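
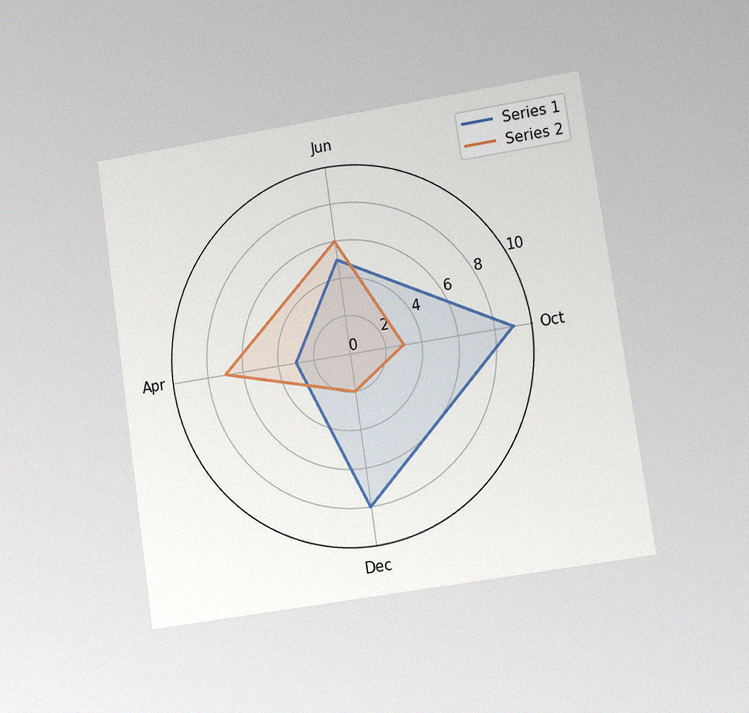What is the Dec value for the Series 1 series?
8

The chart is tilted about 8° counter-clockwise and viewed at a slight angle, with some photo noise. On the Dec axis, Series 1 reaches 8.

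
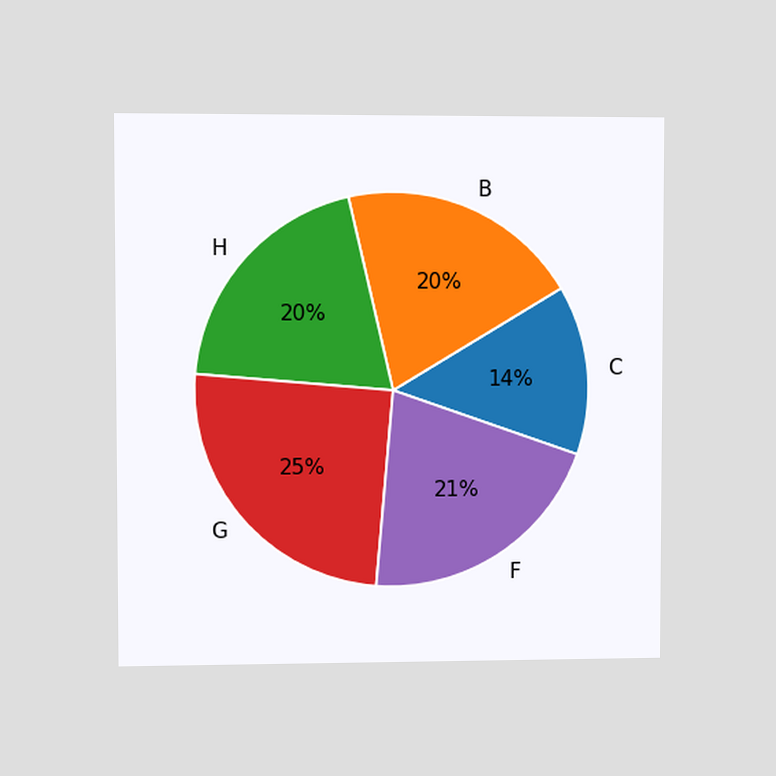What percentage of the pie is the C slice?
The chart is viewed at a slight angle. The C slice takes up 14% of the pie.

14%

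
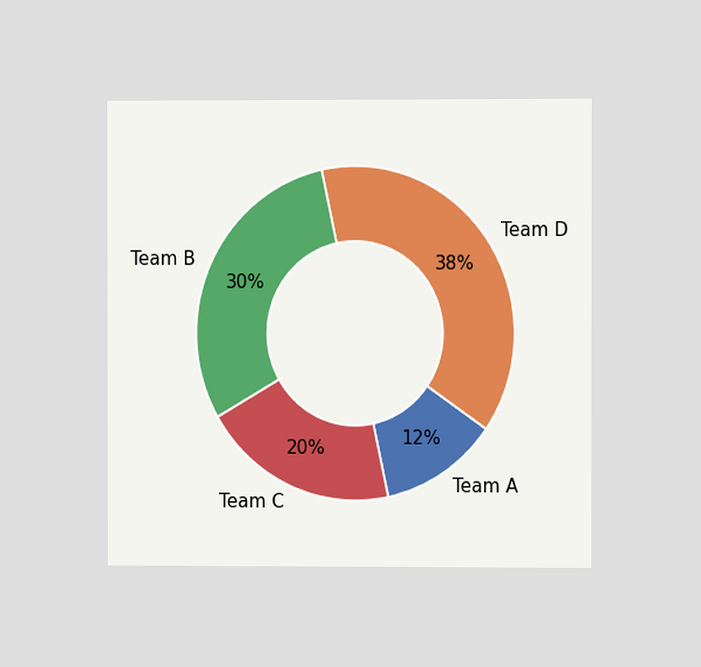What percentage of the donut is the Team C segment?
The chart is viewed at a slight angle. The Team C segment takes up 20% of the ring.

20%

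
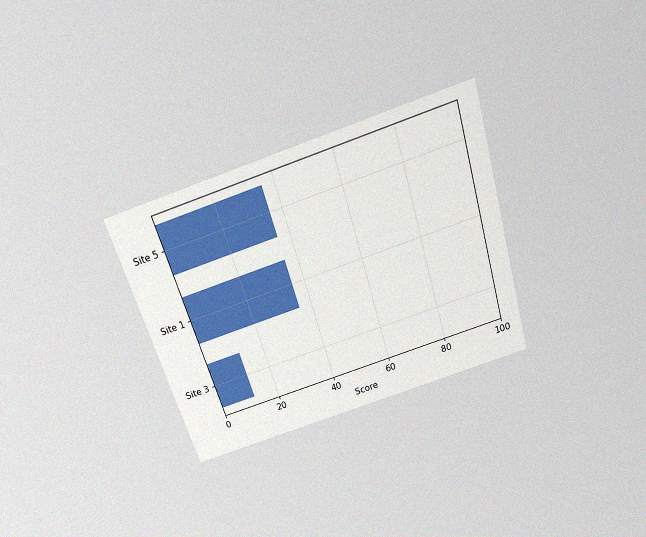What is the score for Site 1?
The chart is tilted about 17° counter-clockwise and viewed slightly from above, with some photo noise. Reading along the chart's x-axis, the Site 1 bar reaches 36.

36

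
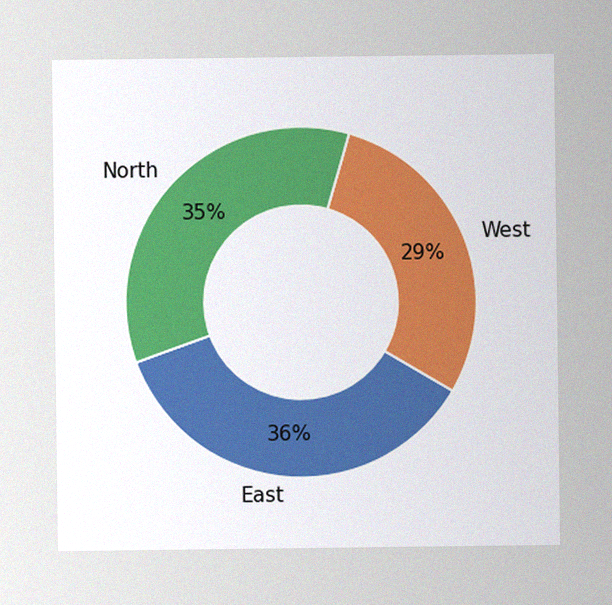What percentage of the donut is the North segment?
The image has some photo noise and uneven lighting. The North segment takes up 35% of the ring.

35%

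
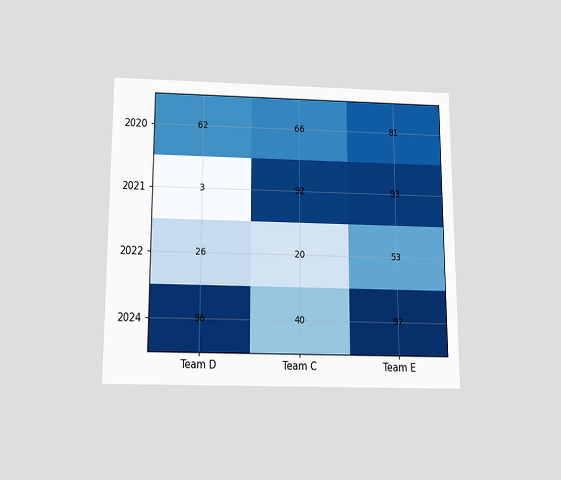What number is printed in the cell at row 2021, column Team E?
The chart is viewed slightly from below. The (2021, Team E) cell reads 93.

93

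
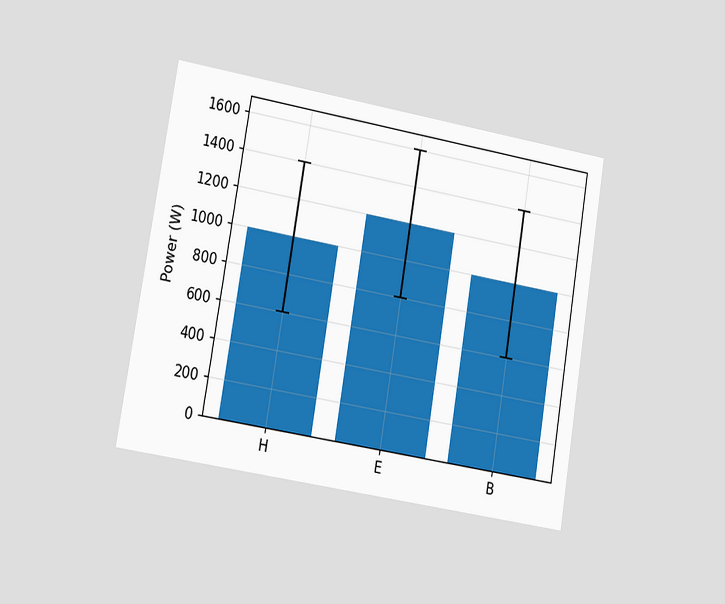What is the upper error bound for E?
The chart is tilted about 9° clockwise and viewed at a slight angle. The E bar's upper whisker reaches 1600W.

1600W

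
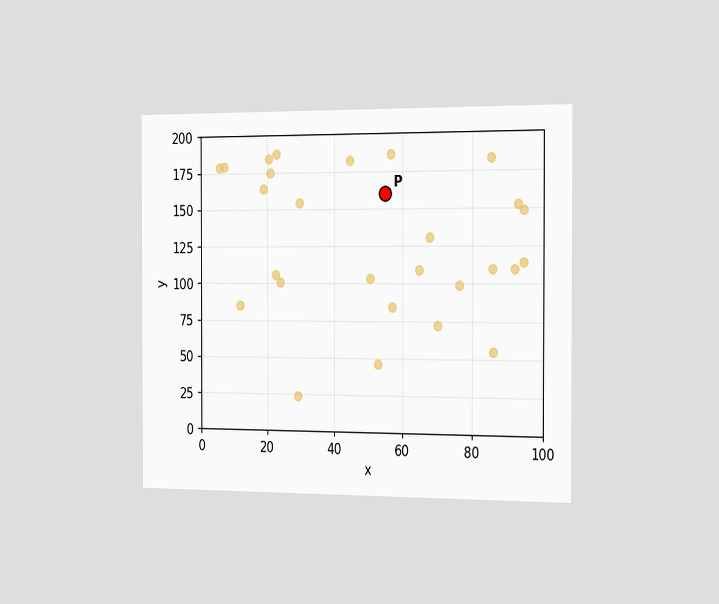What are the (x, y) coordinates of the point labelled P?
(55, 160)

The chart is viewed slightly from the right. Following the gridlines from P to each axis, P sits at (55, 160).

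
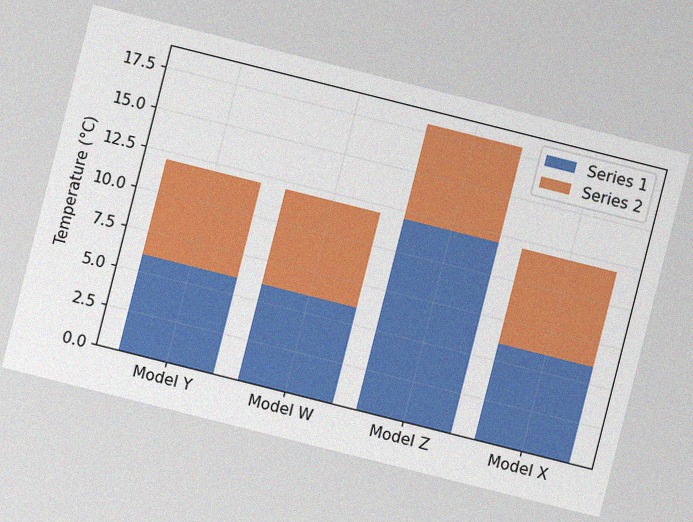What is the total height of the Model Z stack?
18°C

The chart is tilted about 14° clockwise, with some photo noise. The Model Z stack's top reaches 18°C on the y-axis.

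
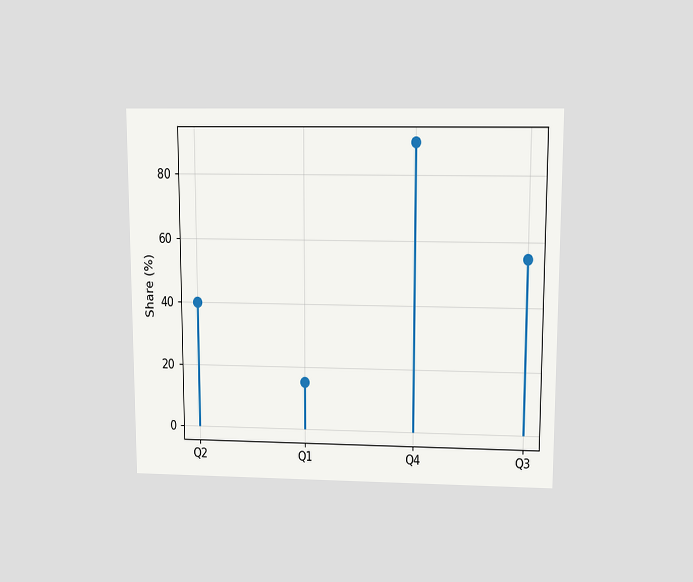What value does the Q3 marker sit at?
55%

The chart is viewed slightly from above. The Q3 marker sits at 55%.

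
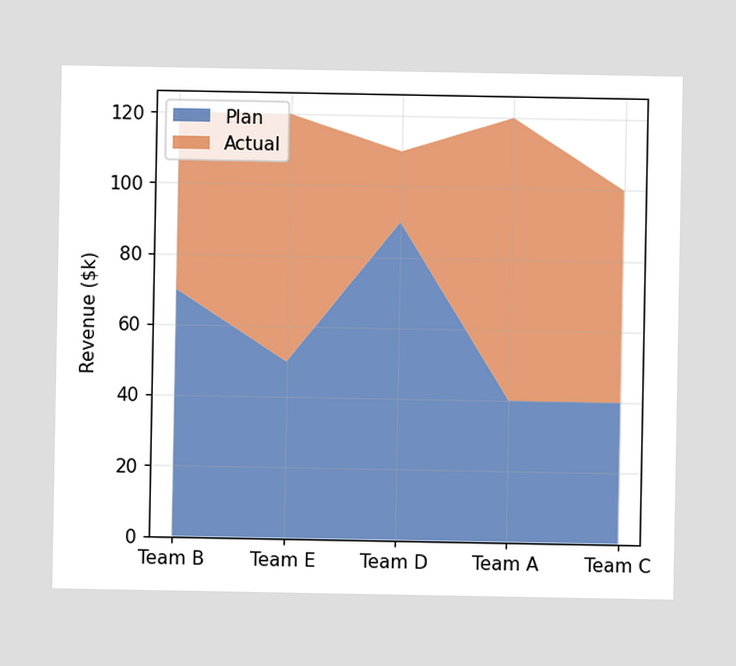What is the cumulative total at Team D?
$110k

The stacked total at Team D reaches $110k.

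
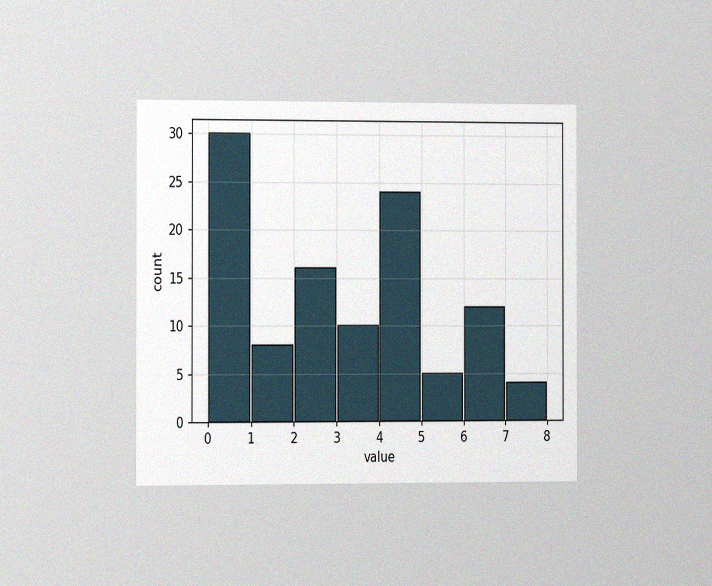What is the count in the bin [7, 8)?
4

The chart is viewed slightly from the left, with some photo noise. The [7, 8) bin has height 4.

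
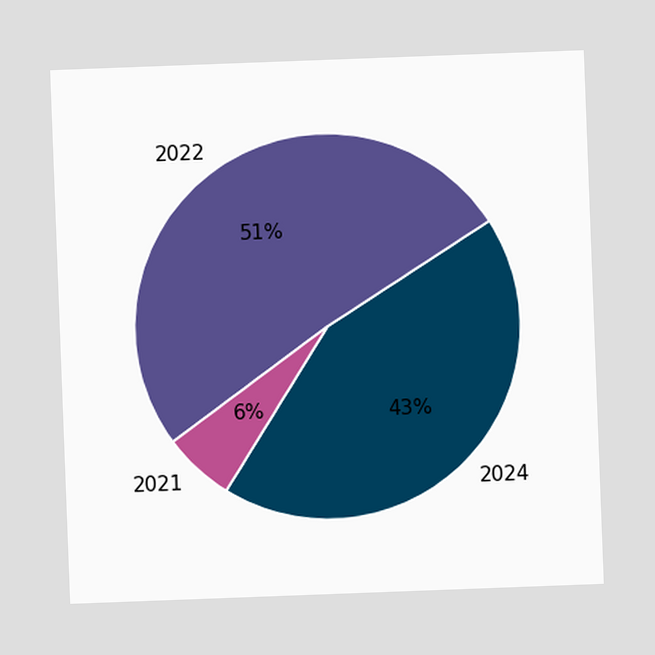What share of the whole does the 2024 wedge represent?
43%

The chart is tilted about 2° counter-clockwise. The 2024 slice takes up 43% of the pie.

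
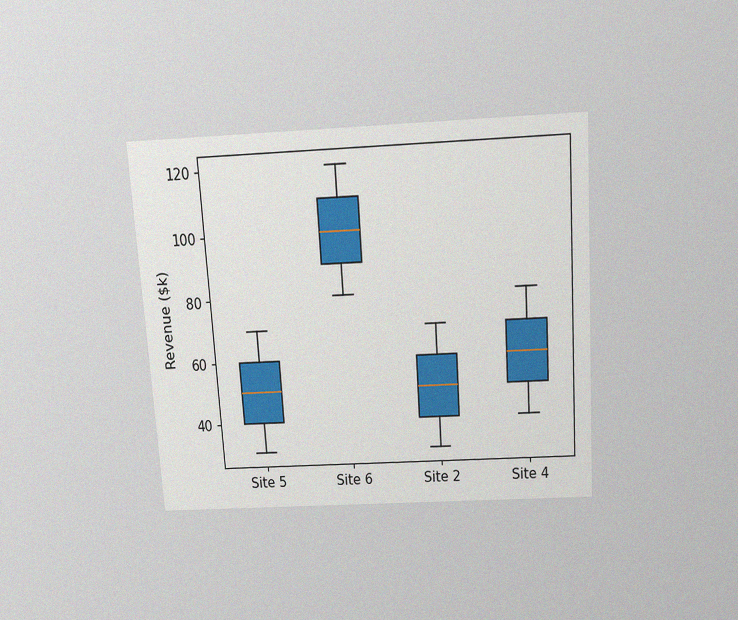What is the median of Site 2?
The chart is tilted about 4° counter-clockwise and viewed slightly from above, with some photo noise. The median line in the Site 2 box sits at $50k.

$50k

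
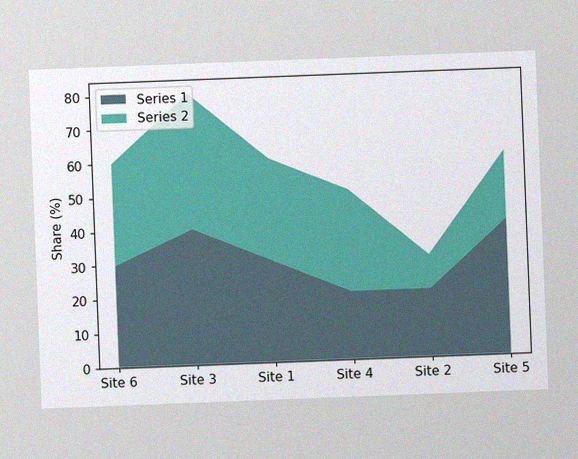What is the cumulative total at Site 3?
The chart is tilted about 2° counter-clockwise, with some photo noise. The stacked total at Site 3 reaches 80%.

80%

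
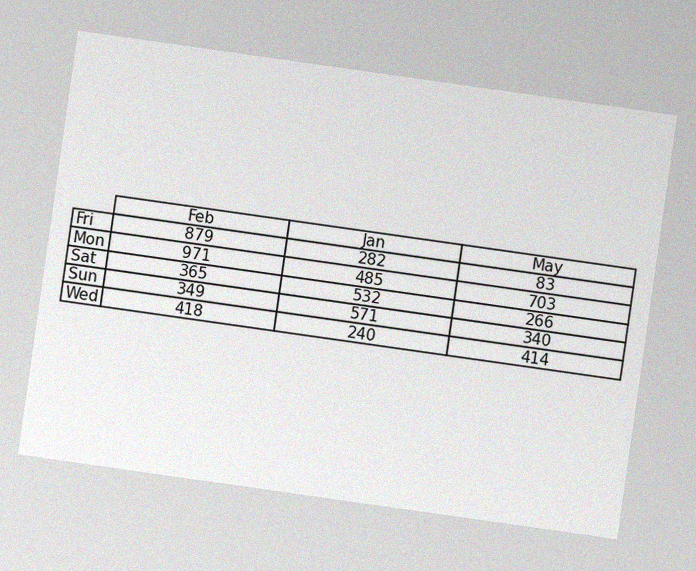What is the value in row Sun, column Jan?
571

The chart is tilted about 8° clockwise, with some photo noise. The (Sun, Jan) cell reads 571.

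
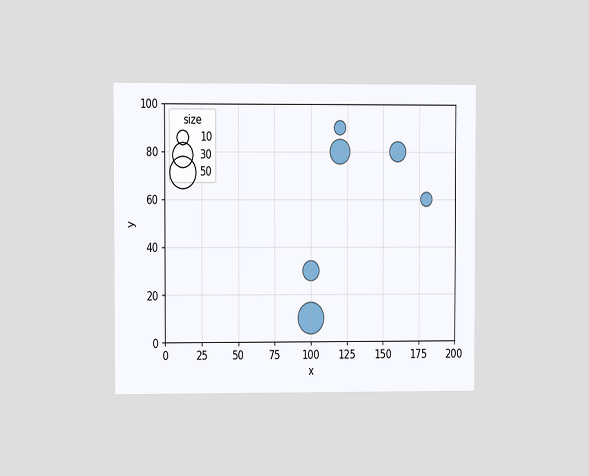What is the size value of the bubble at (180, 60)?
The chart is viewed at a slight angle. Matching the bubble at (180, 60) against the size legend gives 10.

10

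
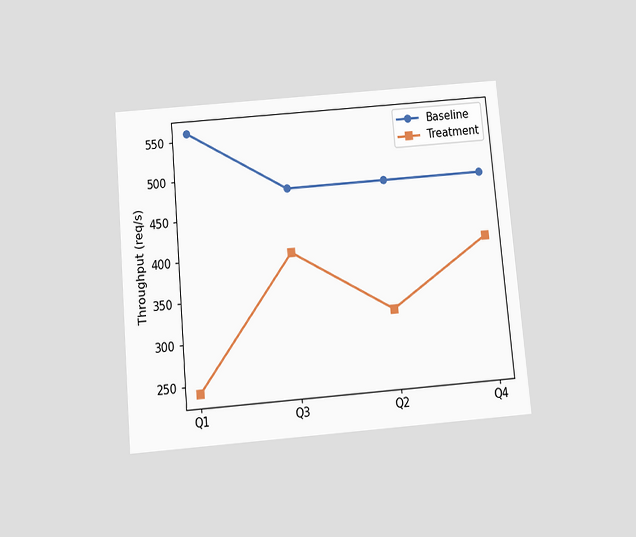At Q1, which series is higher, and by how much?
Baseline, by 320req/s

The chart is tilted about 5° counter-clockwise and viewed slightly from below. At Q1, Baseline sits above the other line by 320req/s.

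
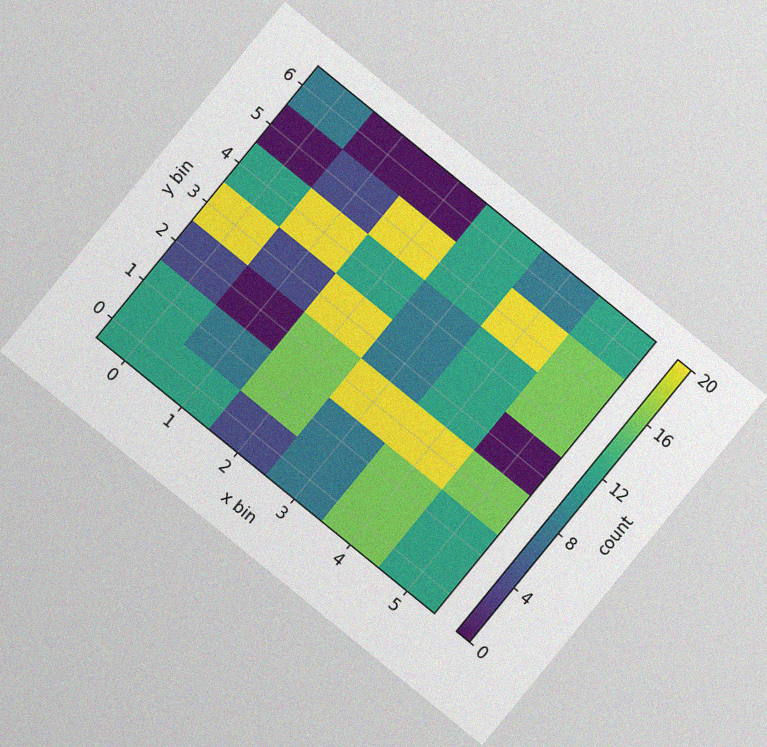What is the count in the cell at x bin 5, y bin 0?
12

The chart is tilted about 39° clockwise, with some photo noise. Matching the cell (5, 0) against the colorbar gives 12.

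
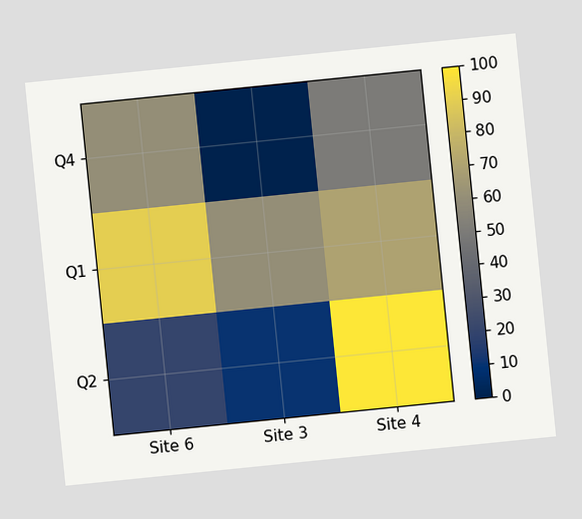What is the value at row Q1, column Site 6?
90

The chart is tilted about 6° counter-clockwise. Matching cell (Q1, Site 6) against the colorbar gives 90.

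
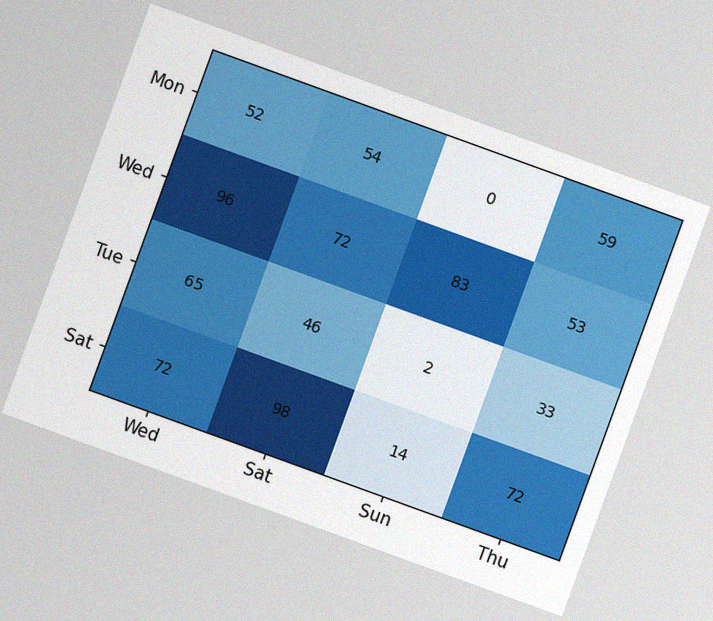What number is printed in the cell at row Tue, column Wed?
The chart is tilted about 20° clockwise, with some photo noise. The (Tue, Wed) cell reads 65.

65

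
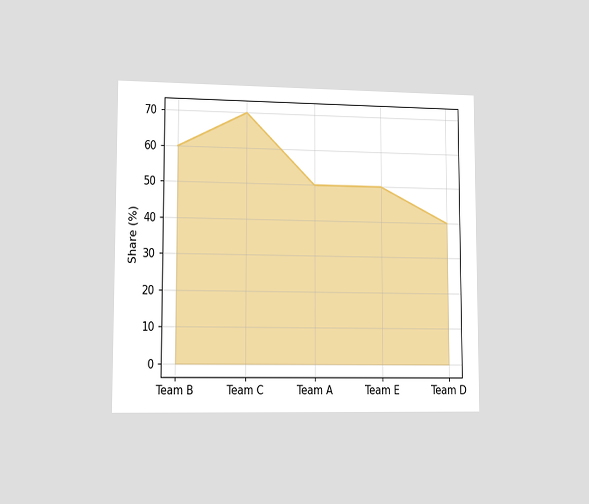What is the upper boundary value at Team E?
50%

The chart is viewed slightly from the left. At Team E the upper boundary is at 50%.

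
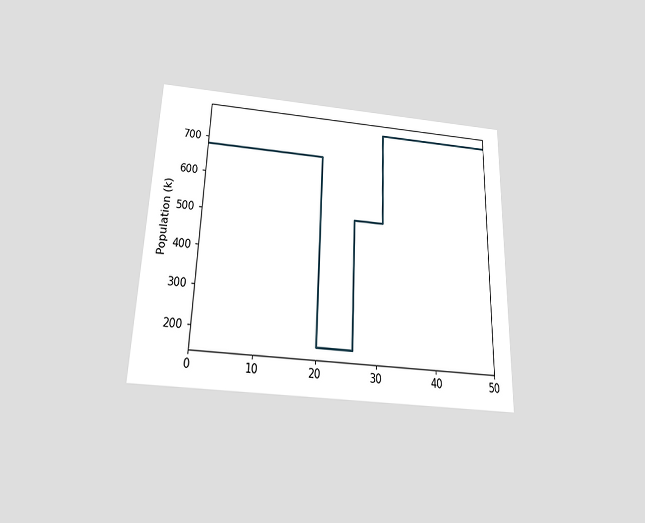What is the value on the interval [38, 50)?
765k

The chart is viewed slightly from below. On [38, 50) the step sits at 765k.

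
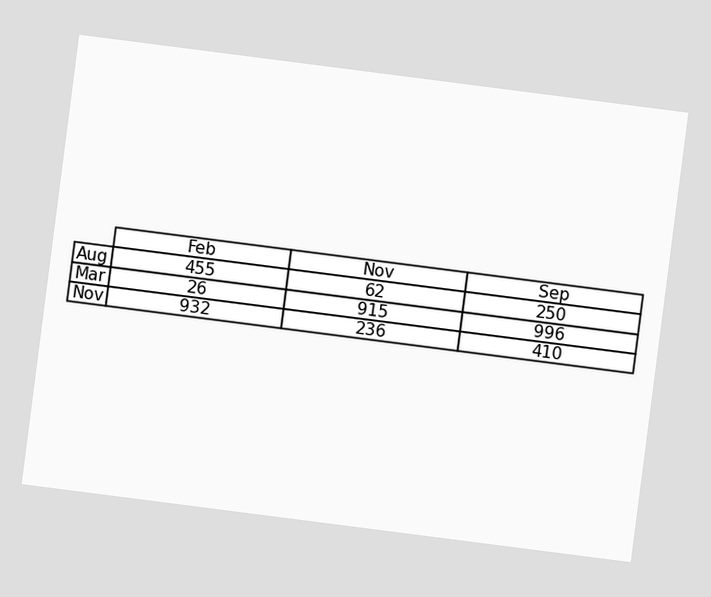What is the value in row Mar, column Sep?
996

The chart is tilted about 7° clockwise. The (Mar, Sep) cell reads 996.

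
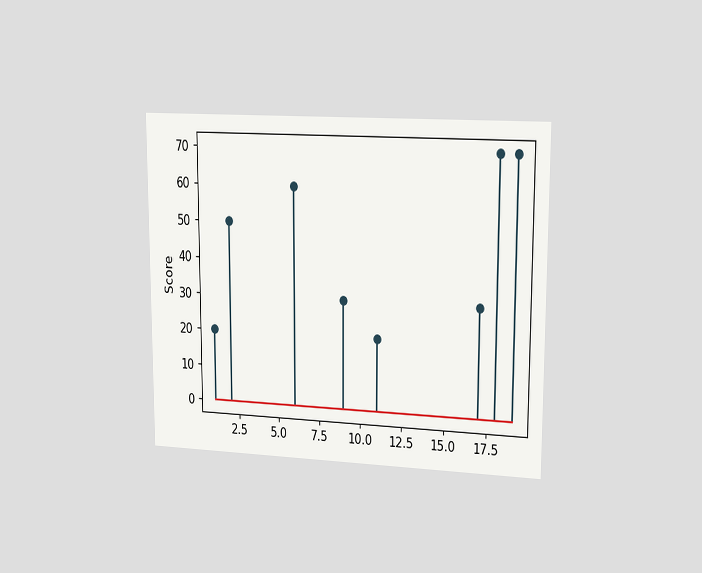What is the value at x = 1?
20

The chart is viewed slightly from the right. The stem at x=1 reaches 20.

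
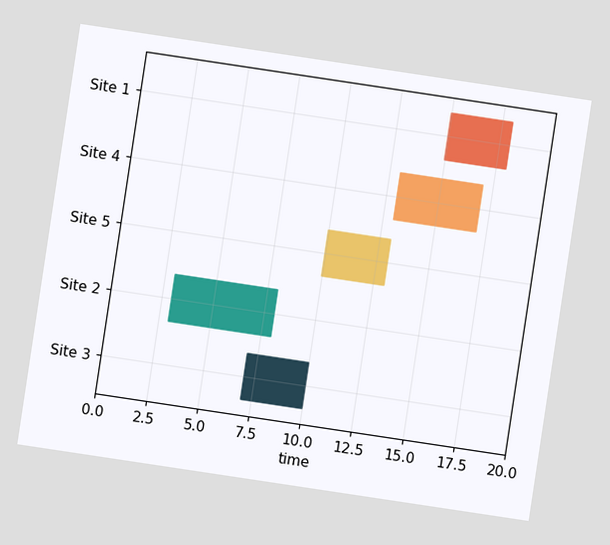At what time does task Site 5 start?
10

The chart is tilted about 9° clockwise. The Site 5 bar begins at t=10.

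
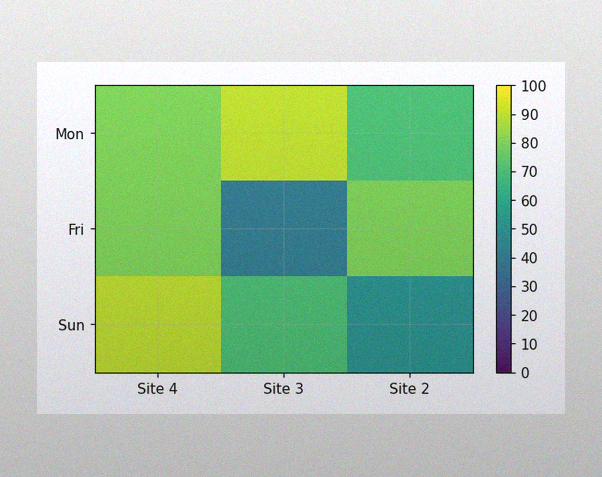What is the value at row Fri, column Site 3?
40

The image has some photo noise and uneven lighting. Matching cell (Fri, Site 3) against the colorbar gives 40.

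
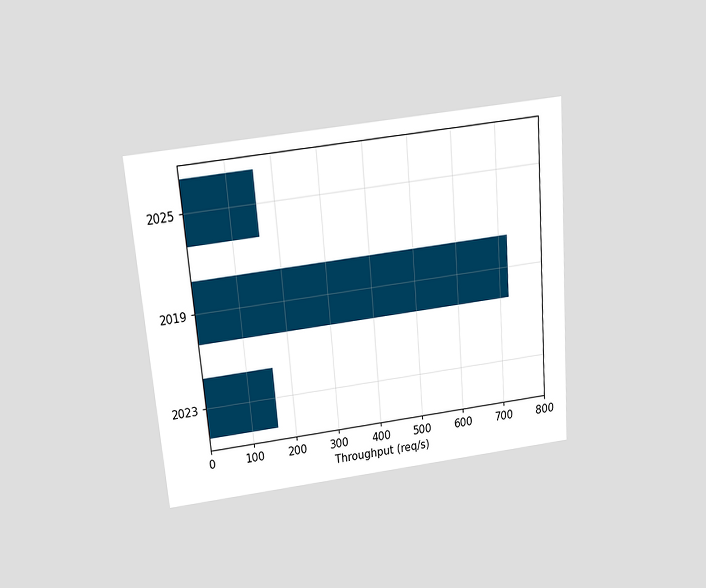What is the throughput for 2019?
720req/s

The chart is tilted about 5° counter-clockwise and viewed slightly from above. Reading along the chart's x-axis, the 2019 bar reaches 720req/s.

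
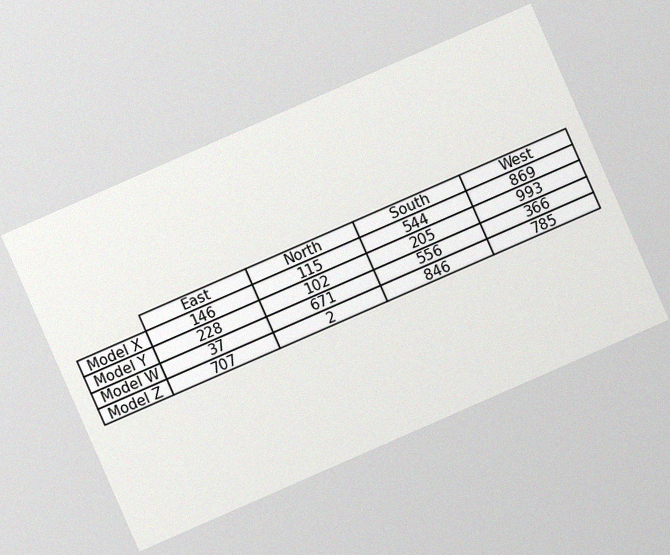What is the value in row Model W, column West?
366

The chart is tilted about 24° counter-clockwise, with some photo noise. The (Model W, West) cell reads 366.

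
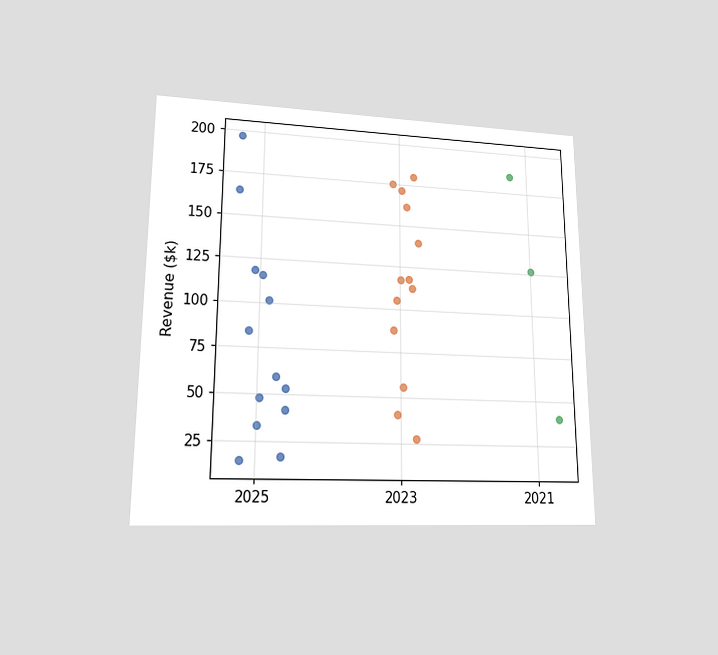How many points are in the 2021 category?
3

The chart is viewed at a slight angle. Counting the markers in the 2021 column gives 3.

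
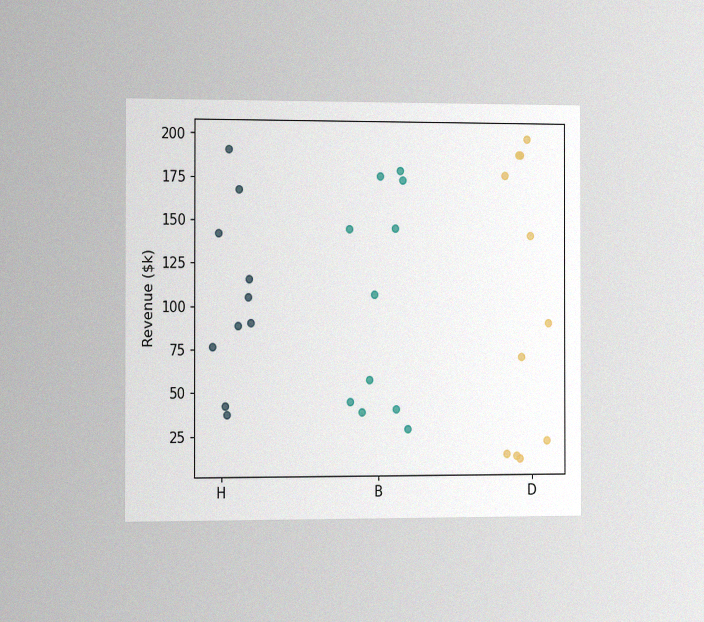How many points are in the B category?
The chart is viewed slightly from the left, with some photo noise. Counting the markers in the B column gives 11.

11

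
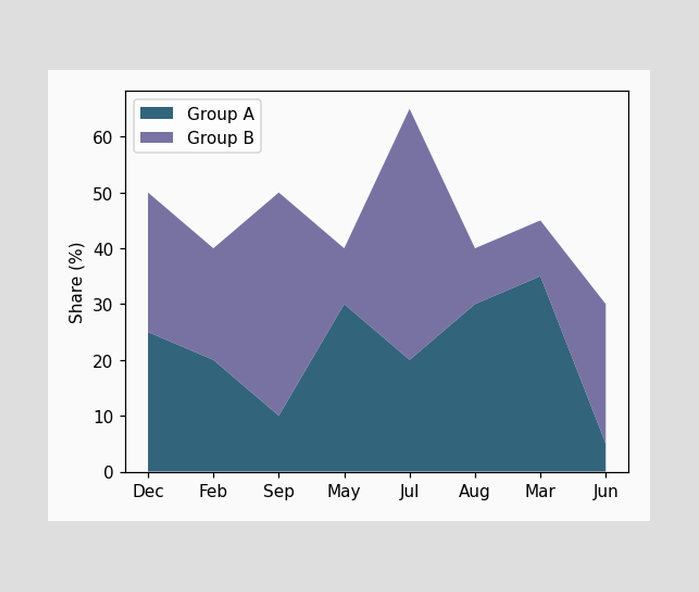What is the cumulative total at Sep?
50%

The stacked total at Sep reaches 50%.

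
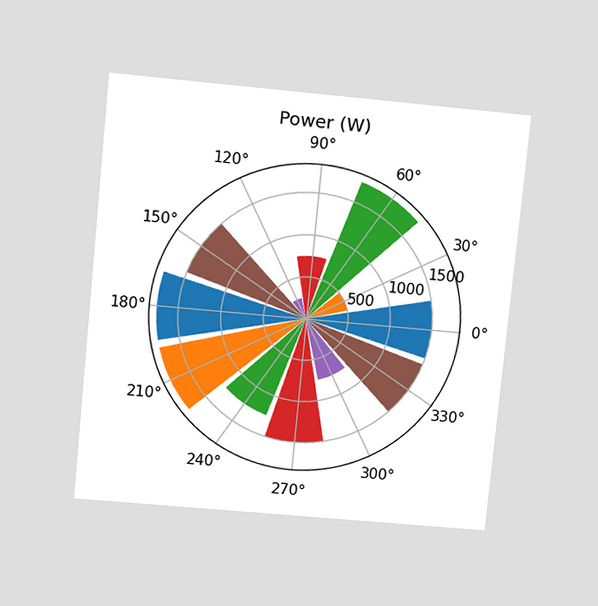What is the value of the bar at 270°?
The chart is tilted about 6° clockwise and viewed at a slight angle. The bar at 270° reaches 1500W on the radial axis.

1500W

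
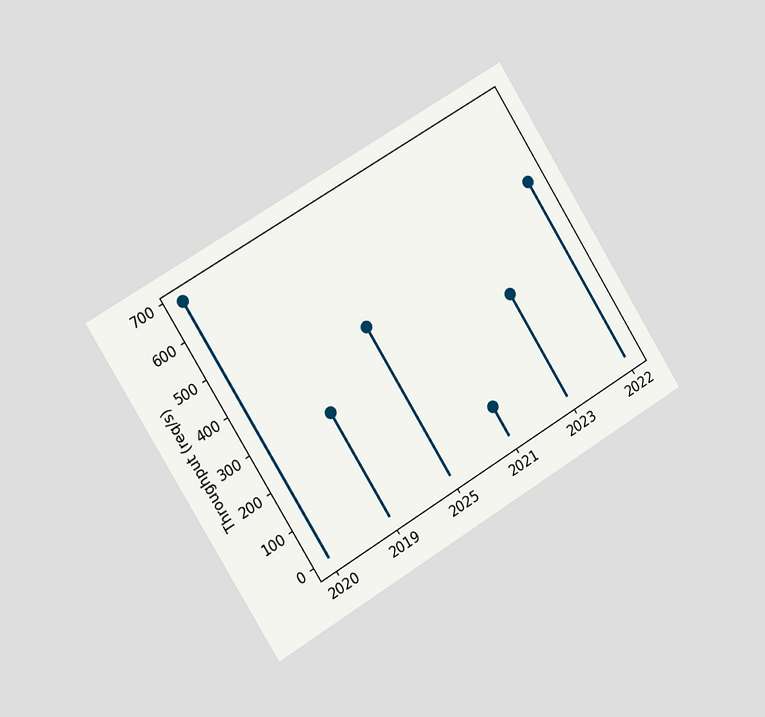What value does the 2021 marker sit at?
80req/s

The chart is tilted about 32° counter-clockwise and viewed slightly from the left. The 2021 marker sits at 80req/s.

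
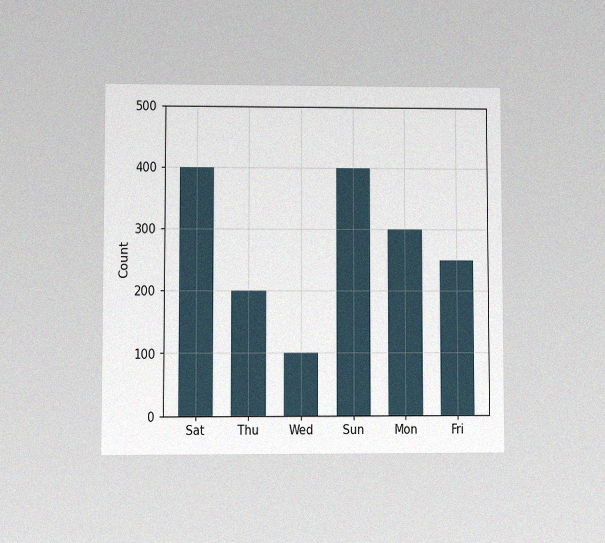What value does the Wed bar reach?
The chart is viewed at a slight angle, with some photo noise. Reading along the chart's y-axis, the Wed bar reaches 100.

100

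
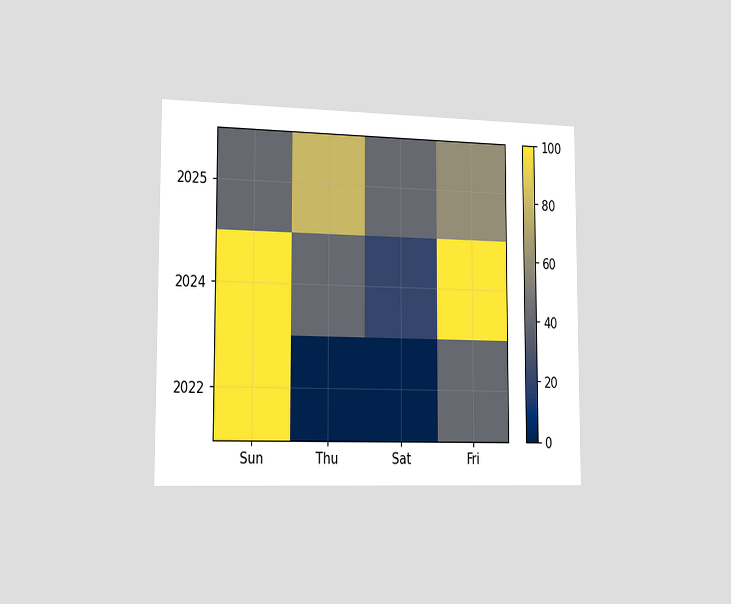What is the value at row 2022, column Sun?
The chart is viewed slightly from the left. Matching cell (2022, Sun) against the colorbar gives 100.

100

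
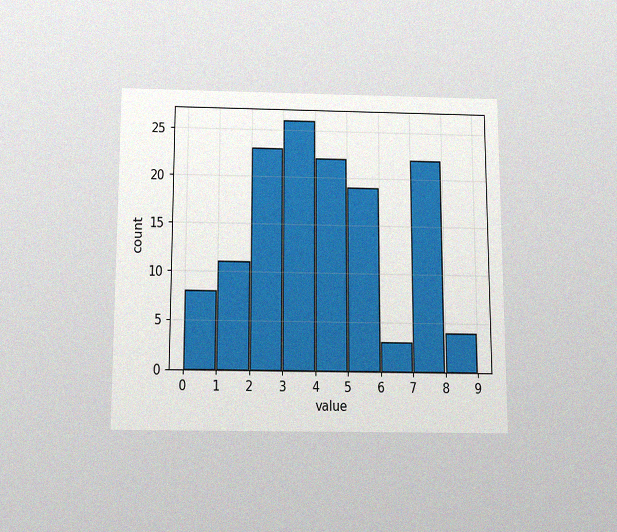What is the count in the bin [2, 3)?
23

The chart is viewed slightly from below, with some photo noise. The [2, 3) bin has height 23.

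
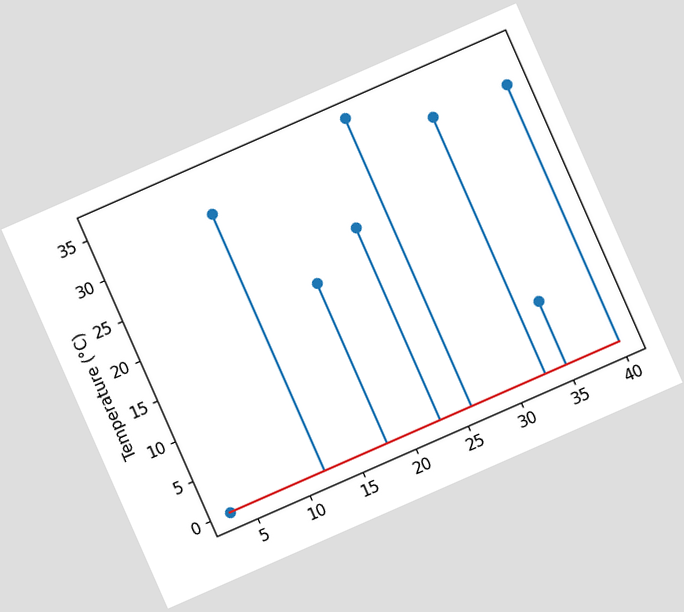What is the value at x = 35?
The chart is tilted about 24° counter-clockwise. The stem at x=35 reaches 8°C.

8°C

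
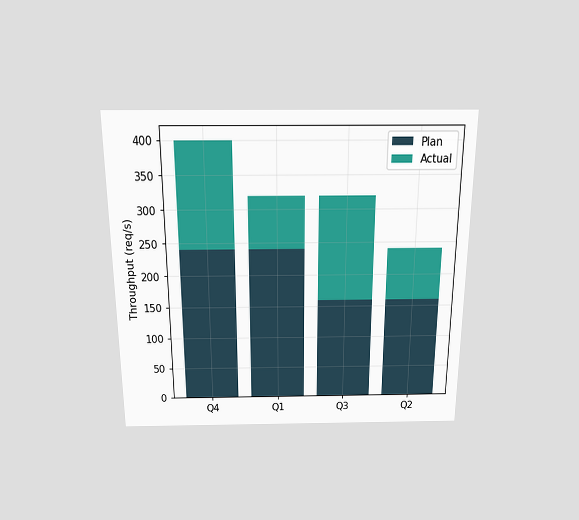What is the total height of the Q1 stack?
320req/s

The chart is viewed slightly from above. The Q1 stack's top reaches 320req/s on the y-axis.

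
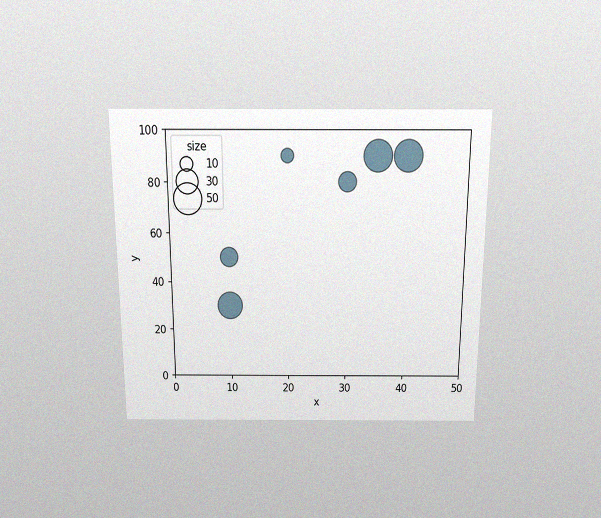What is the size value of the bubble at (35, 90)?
50

The chart is viewed slightly from above, with some photo noise. Matching the bubble at (35, 90) against the size legend gives 50.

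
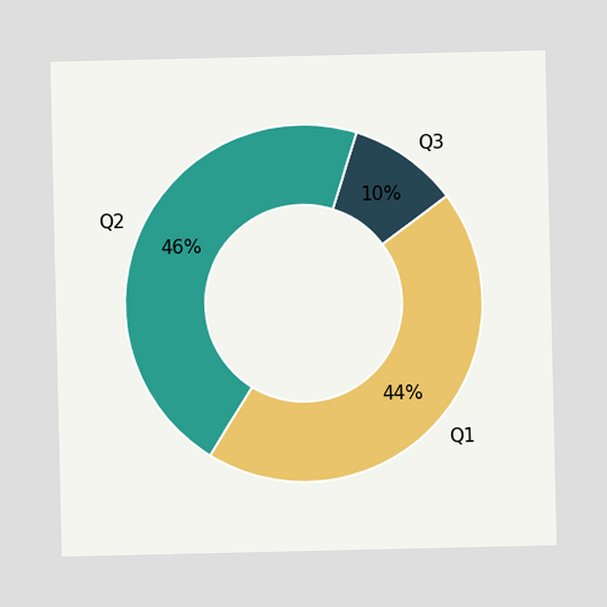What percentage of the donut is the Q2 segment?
The Q2 segment takes up 46% of the ring.

46%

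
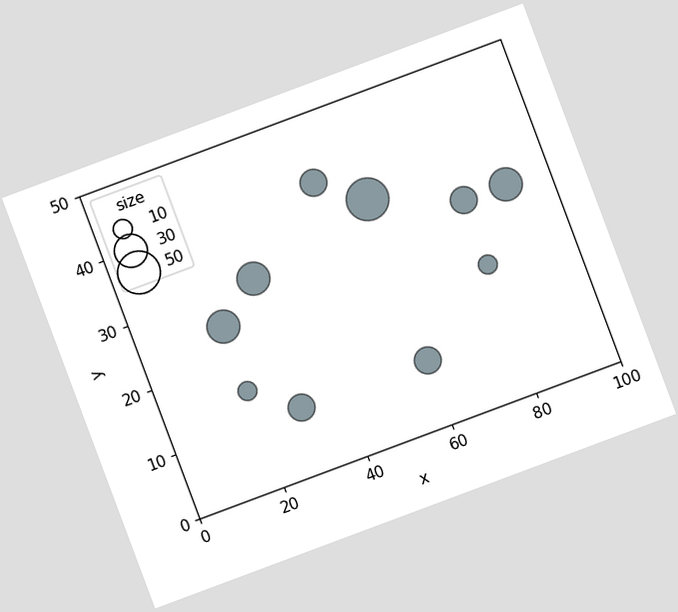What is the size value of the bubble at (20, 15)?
10

The chart is tilted about 20° counter-clockwise. Matching the bubble at (20, 15) against the size legend gives 10.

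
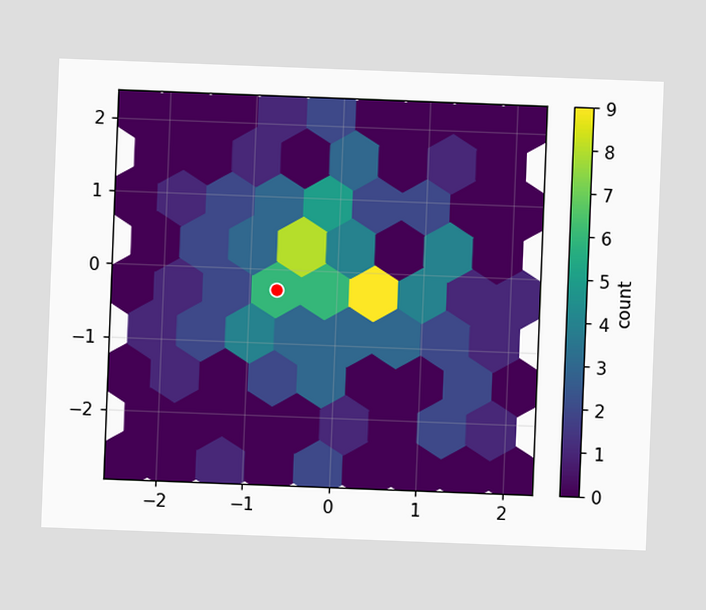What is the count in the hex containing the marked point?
6

The chart is tilted about 2° clockwise. The marked hex reads 6 on the colorbar.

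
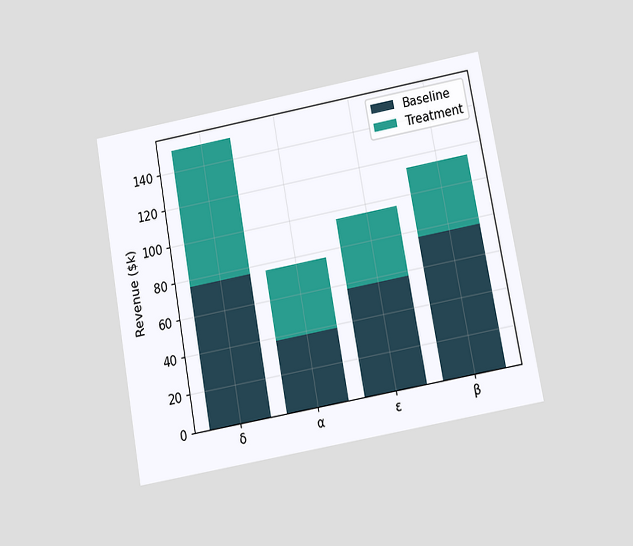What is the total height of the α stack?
$76k

The chart is tilted about 10° counter-clockwise and viewed slightly from below. The α stack's top reaches $76k on the y-axis.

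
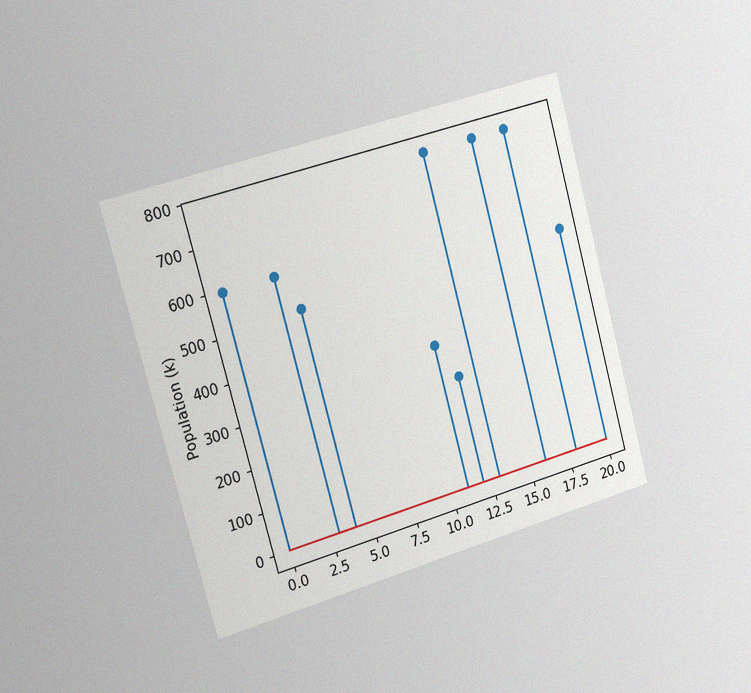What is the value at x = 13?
765k

The chart is tilted about 15° counter-clockwise and viewed slightly from the left, with some photo noise. The stem at x=13 reaches 765k.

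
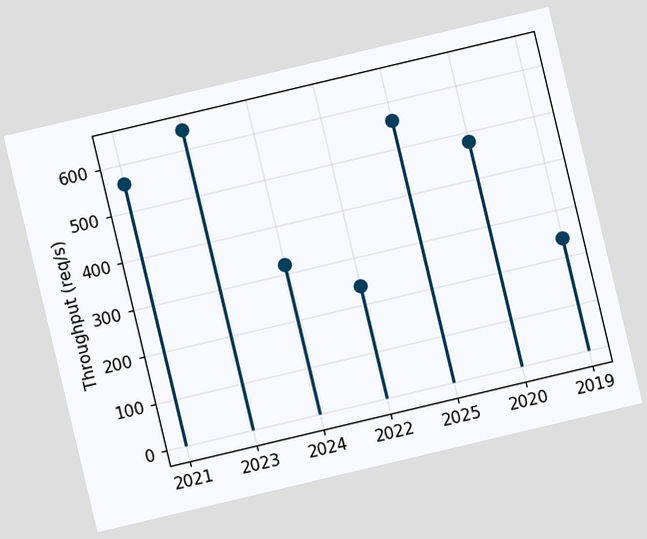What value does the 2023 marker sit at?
640req/s

The chart is tilted about 13° counter-clockwise. The 2023 marker sits at 640req/s.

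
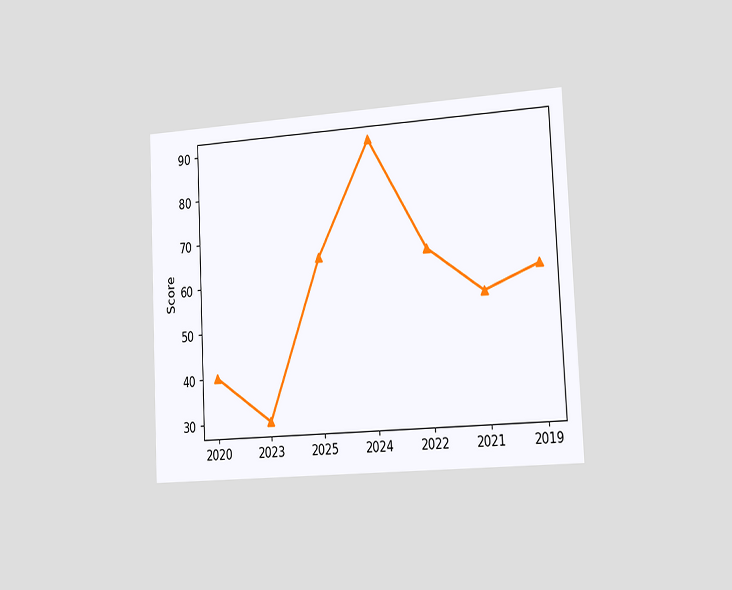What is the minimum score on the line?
30

The chart is tilted about 3° counter-clockwise and viewed slightly from the right. The lowest point is at 2023, and reading across to the y-axis gives 30.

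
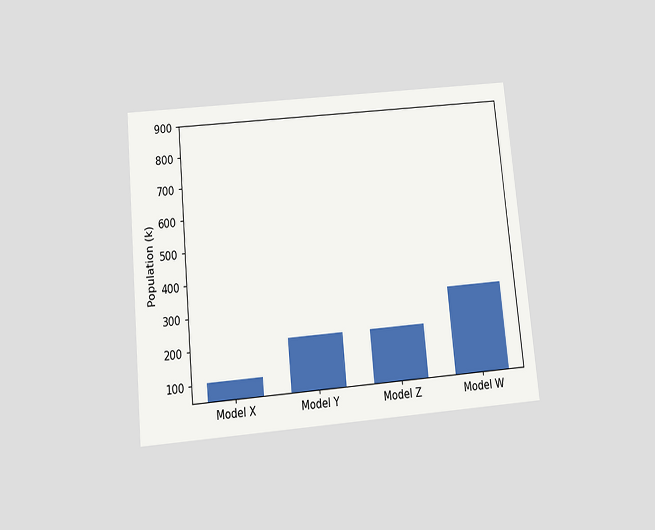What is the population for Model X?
The chart is tilted about 5° counter-clockwise and viewed slightly from below. Reading along the chart's y-axis, the Model X bar reaches 106k.

106k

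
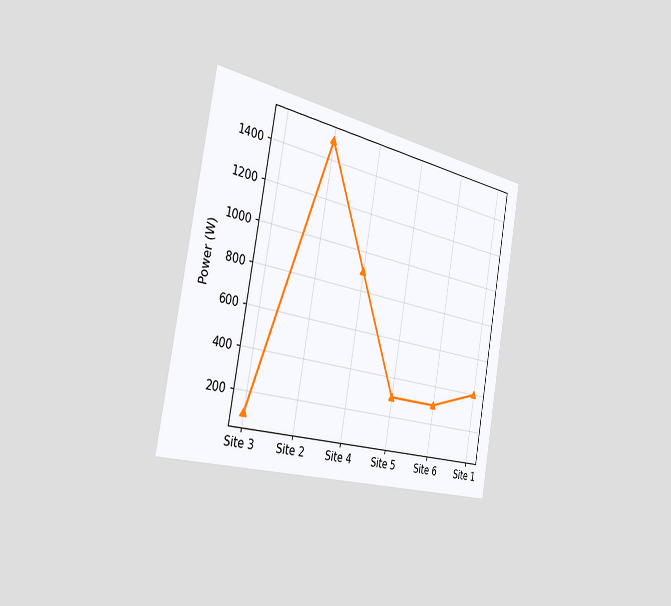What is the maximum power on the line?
1500W

The chart is tilted about 10° clockwise and viewed slightly from the left. The highest point is at Site 2, and reading across to the y-axis gives 1500W.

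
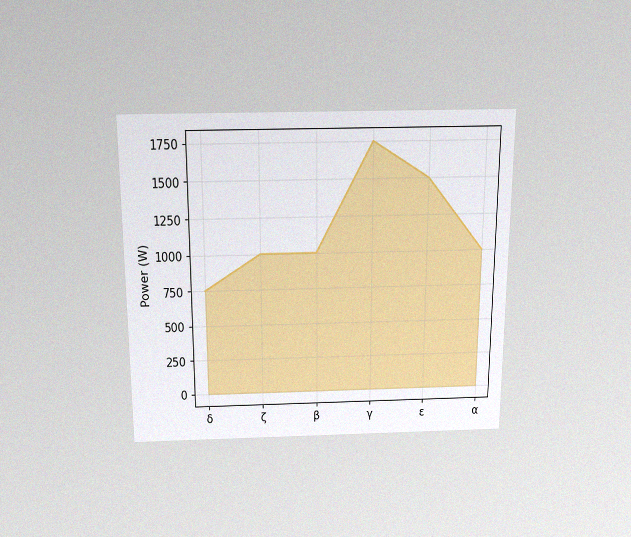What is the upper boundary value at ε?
1500W

The chart is viewed slightly from above, with some photo noise. At ε the upper boundary is at 1500W.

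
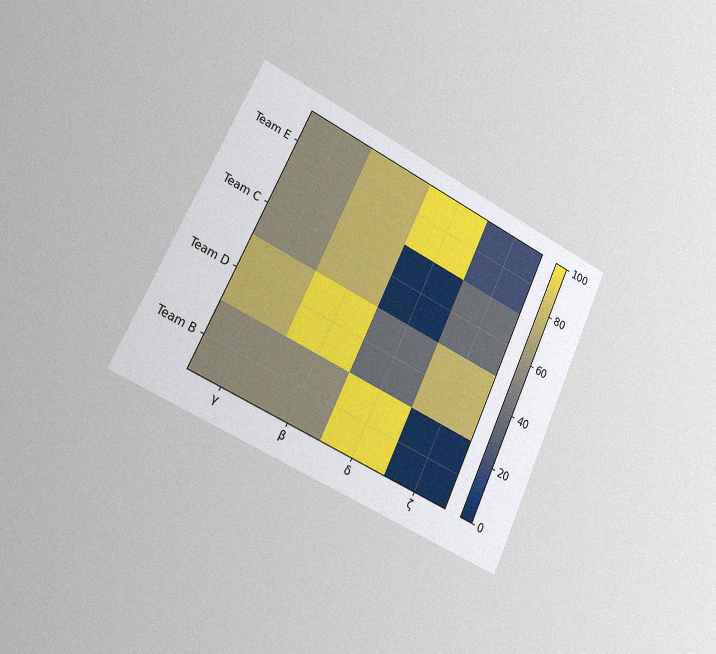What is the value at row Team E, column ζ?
20

The chart is tilted about 25° clockwise and viewed slightly from the left, with some photo noise. Matching cell (Team E, ζ) against the colorbar gives 20.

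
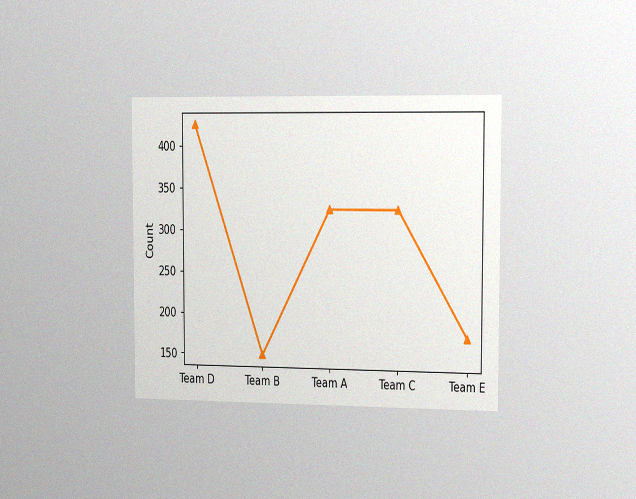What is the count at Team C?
325

The chart is viewed slightly from the right, with some photo noise. At Team C, the line is at 325.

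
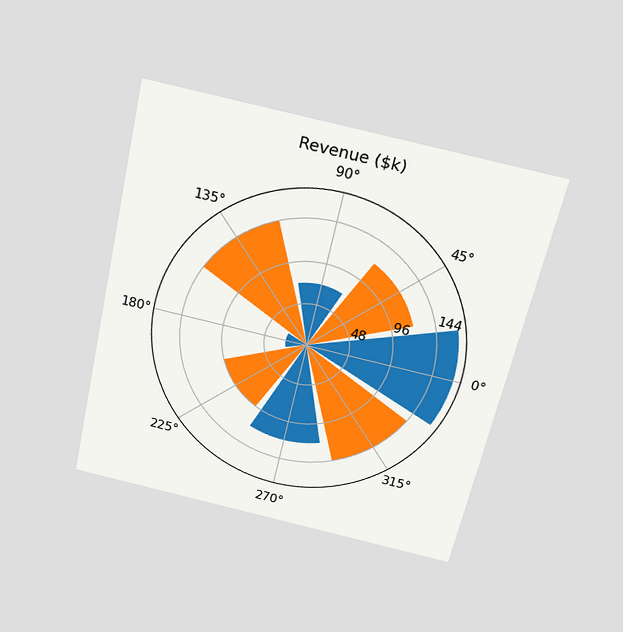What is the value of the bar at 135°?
The chart is tilted about 13° clockwise and viewed slightly from above. The bar at 135° reaches $144k on the radial axis.

$144k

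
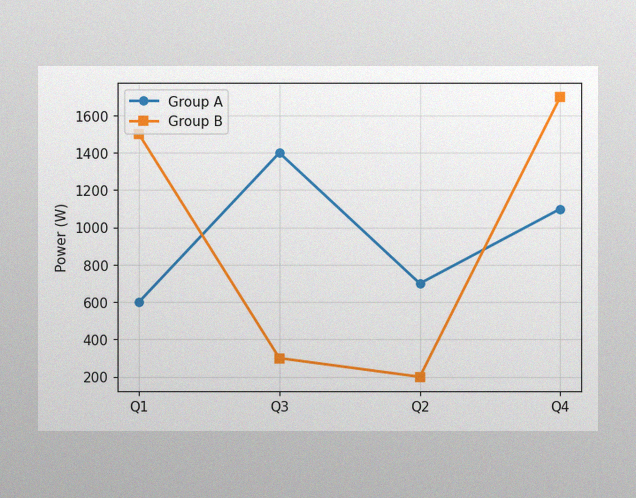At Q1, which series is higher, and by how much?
The image has some photo noise and uneven lighting. At Q1, Group B sits above the other line by 900W.

Group B, by 900W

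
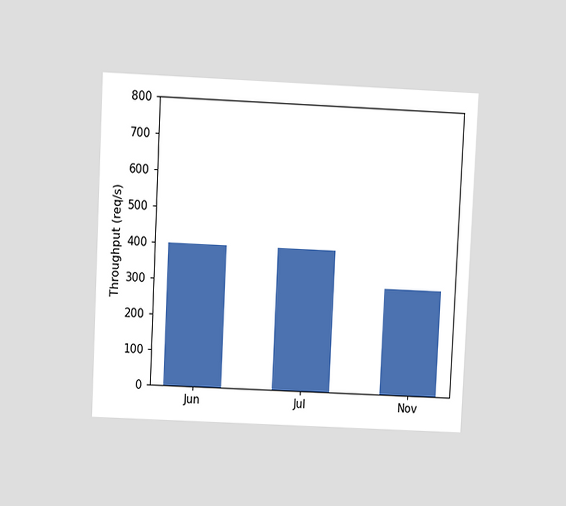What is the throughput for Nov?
The chart is tilted about 3° clockwise and viewed slightly from above. Reading along the chart's y-axis, the Nov bar reaches 300req/s.

300req/s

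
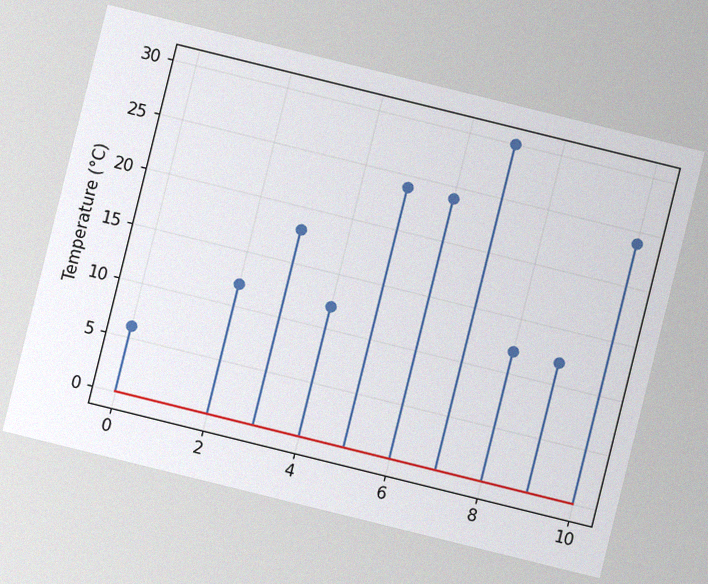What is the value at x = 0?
The chart is tilted about 14° clockwise, with some photo noise. The stem at x=0 reaches 6°C.

6°C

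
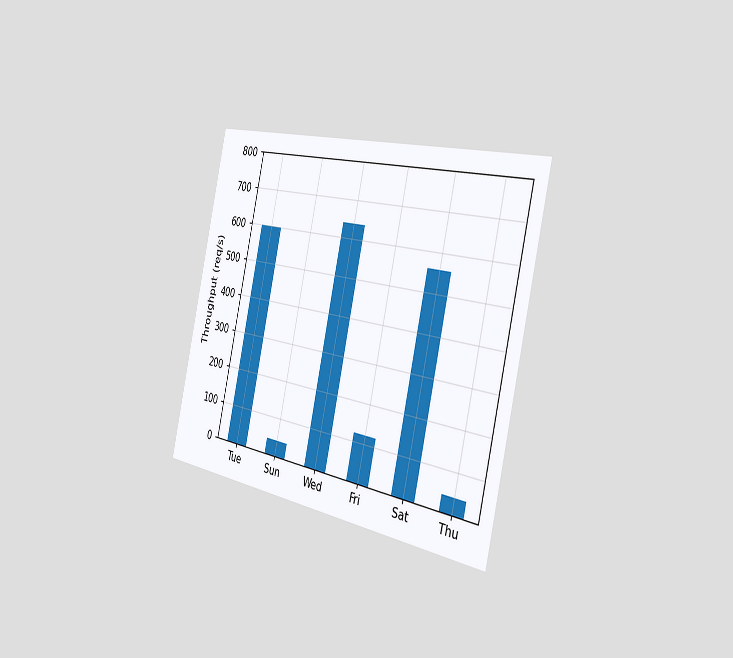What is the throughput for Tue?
600req/s

The chart is tilted about 13° clockwise and viewed slightly from the right. Reading along the chart's y-axis, the Tue bar reaches 600req/s.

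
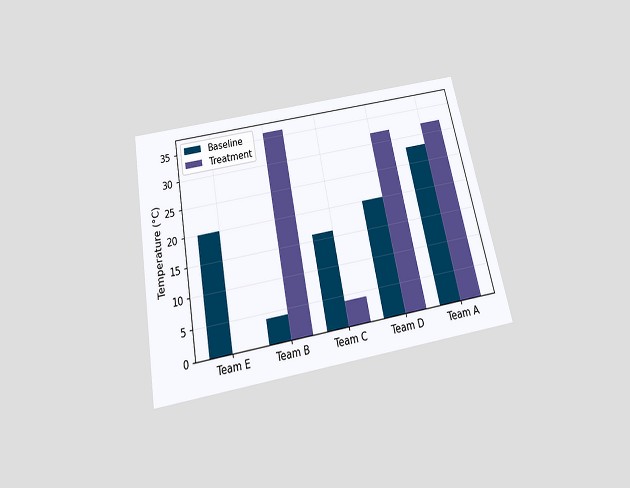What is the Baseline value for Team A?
28°C

The chart is tilted about 11° counter-clockwise and viewed slightly from below. The Baseline bar at Team A reaches 28°C on the y-axis.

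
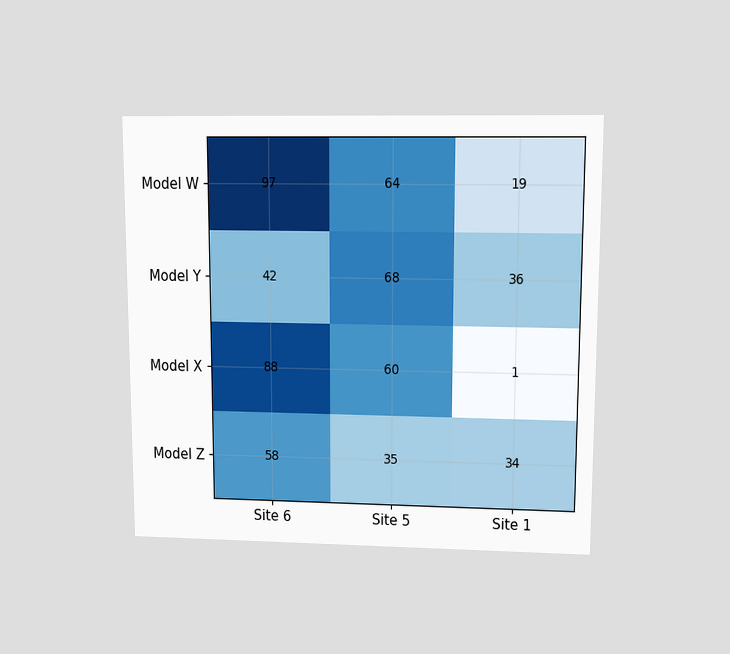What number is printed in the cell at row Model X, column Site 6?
The chart is viewed at a slight angle. The (Model X, Site 6) cell reads 88.

88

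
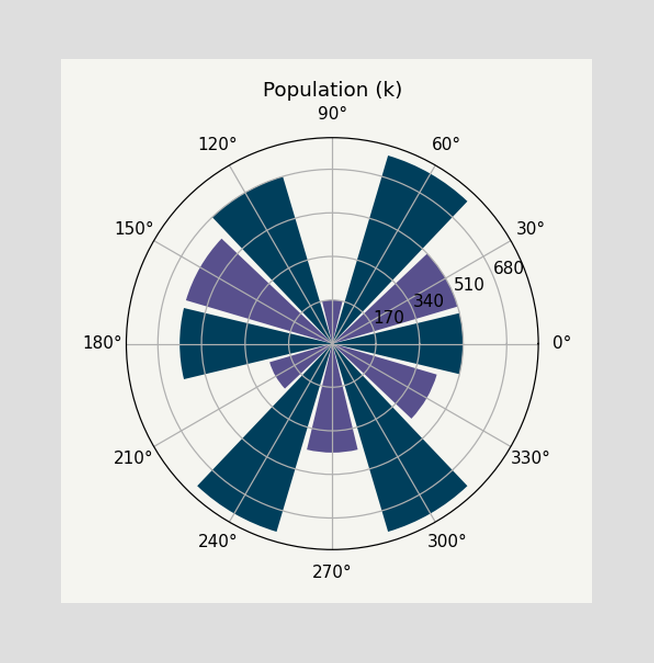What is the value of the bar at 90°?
The bar at 90° reaches 170k on the radial axis.

170k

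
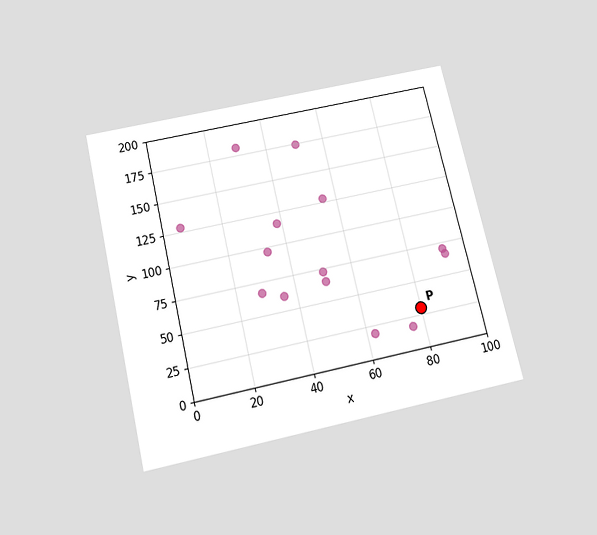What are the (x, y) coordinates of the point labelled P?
The chart is tilted about 13° counter-clockwise and viewed slightly from below. Following the gridlines from P to each axis, P sits at (80, 30).

(80, 30)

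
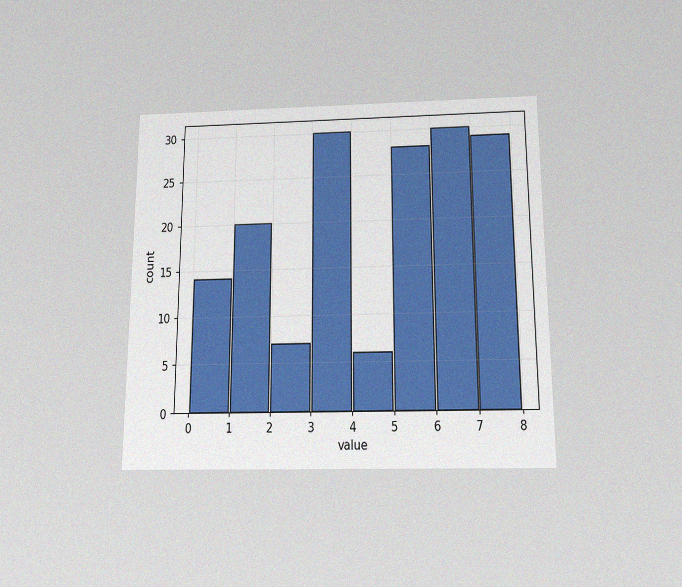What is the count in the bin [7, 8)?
29

The chart is viewed slightly from below, with some photo noise. The [7, 8) bin has height 29.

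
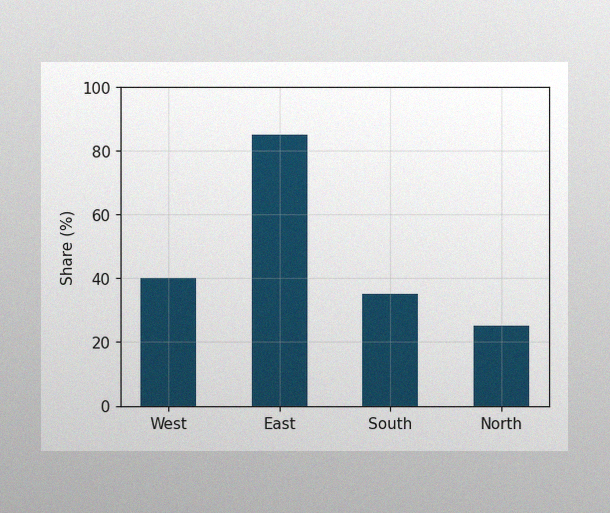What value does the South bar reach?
The image has some photo noise and uneven lighting. Reading along the chart's y-axis, the South bar reaches 35%.

35%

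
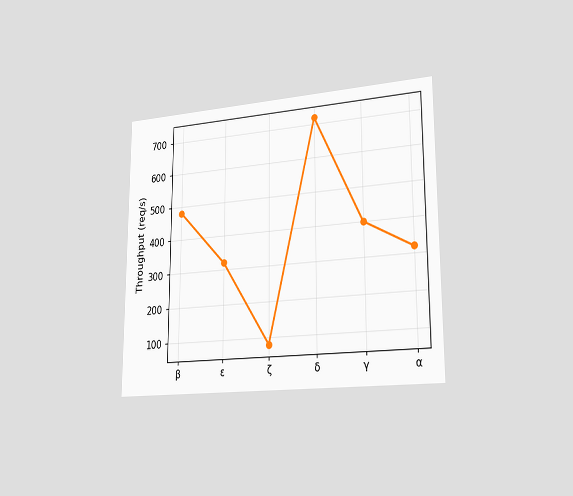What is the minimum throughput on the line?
The chart is viewed slightly from the right. The lowest point is at ζ, and reading across to the y-axis gives 80req/s.

80req/s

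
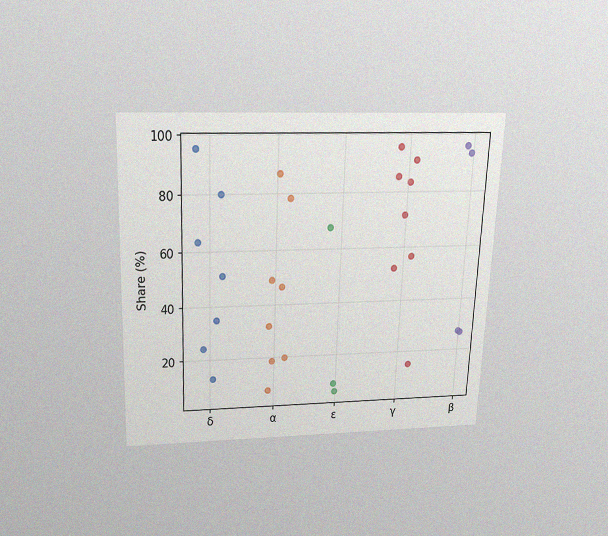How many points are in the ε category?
The chart is tilted about 2° clockwise and viewed slightly from above, with some photo noise. Counting the markers in the ε column gives 3.

3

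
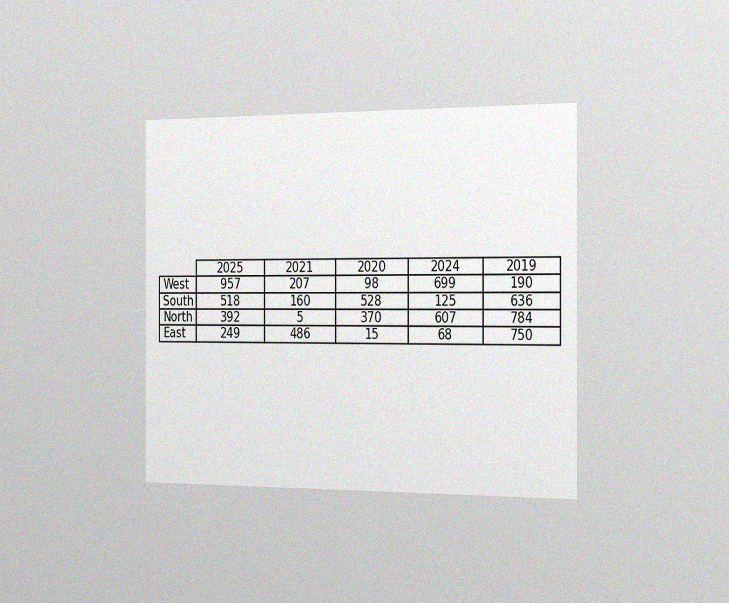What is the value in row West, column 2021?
207

The chart is viewed slightly from the right, with some photo noise. The (West, 2021) cell reads 207.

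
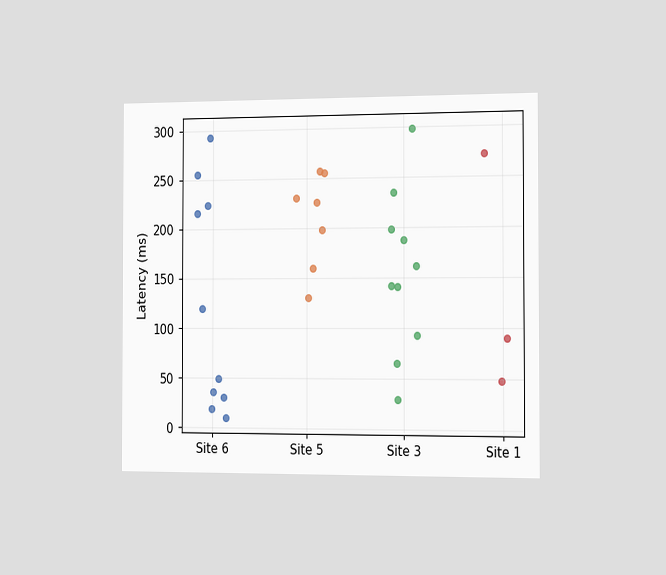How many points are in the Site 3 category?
10

The chart is viewed slightly from the right. Counting the markers in the Site 3 column gives 10.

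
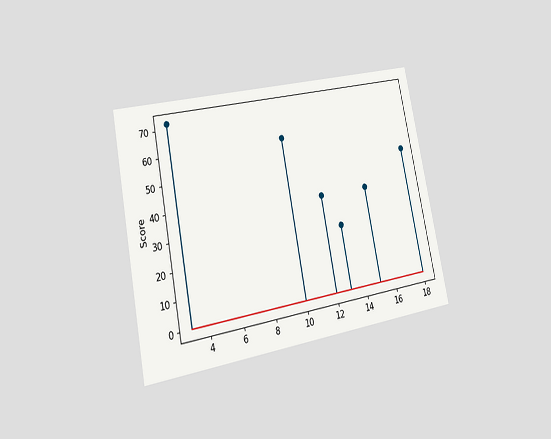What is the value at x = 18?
48

The chart is tilted about 11° counter-clockwise and viewed at a slight angle. The stem at x=18 reaches 48.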